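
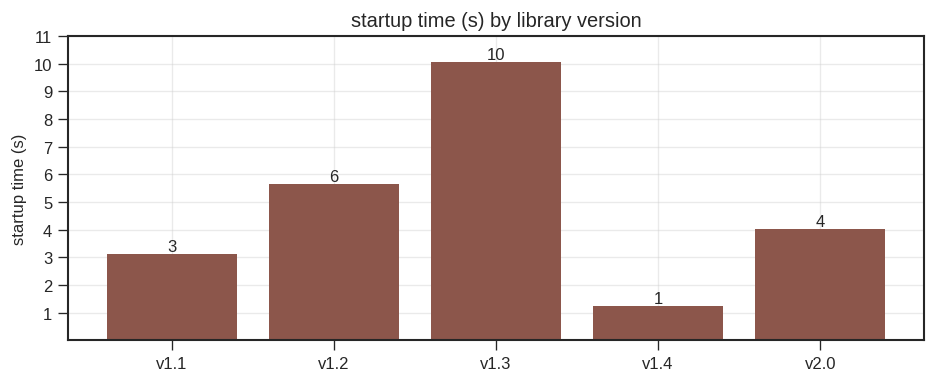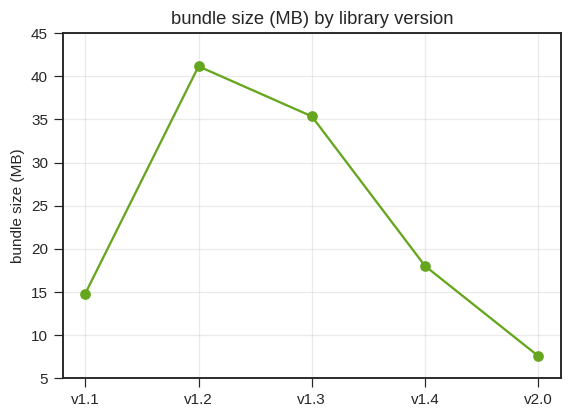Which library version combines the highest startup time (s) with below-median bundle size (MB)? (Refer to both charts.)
v2.0

Chart 2 median bundle size (MB) ≈ 20; below-median library versions: v1.1, v2.0. Among those, v2.0 has the highest startup time (s) (≈ 4).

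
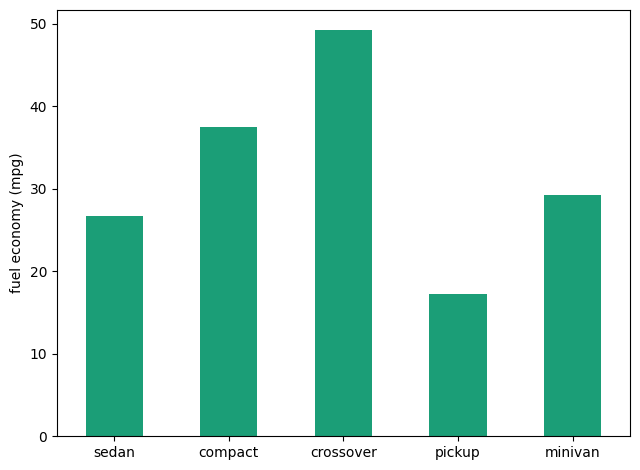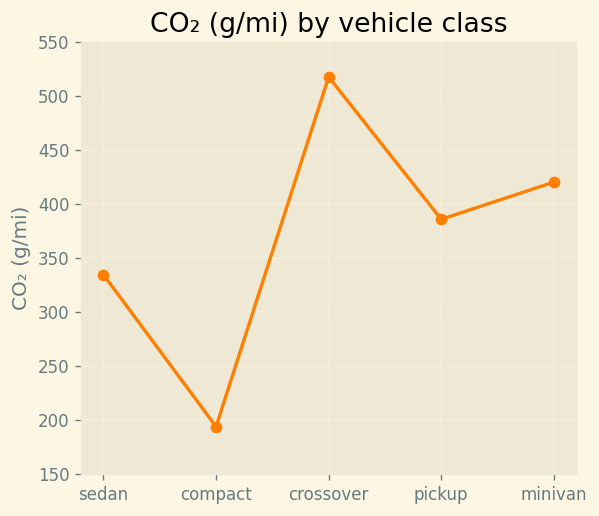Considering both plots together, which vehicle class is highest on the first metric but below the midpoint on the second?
compact

Chart 2 median CO₂ (g/mi) ≈ 400; below-median vehicle classes: sedan, compact. Among those, compact has the highest fuel economy (mpg) (≈ 35).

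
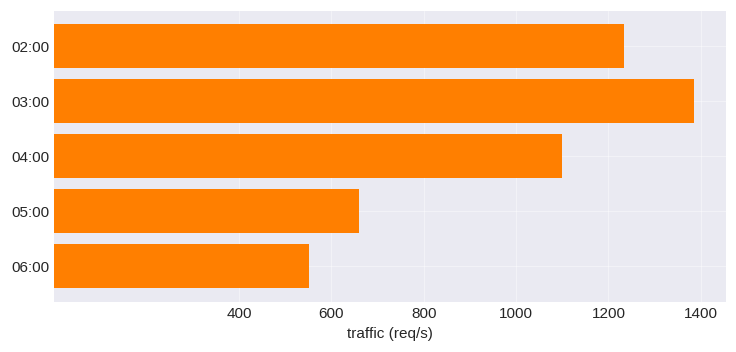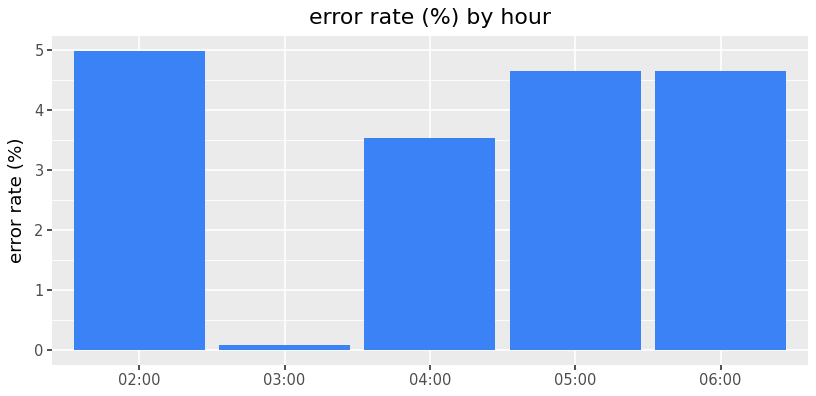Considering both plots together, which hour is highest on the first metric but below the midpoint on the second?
Chart 2 median error rate (%) ≈ 4.5; below-median hours: 03:00, 04:00. Among those, 03:00 has the highest traffic (req/s) (≈ 1400).

03:00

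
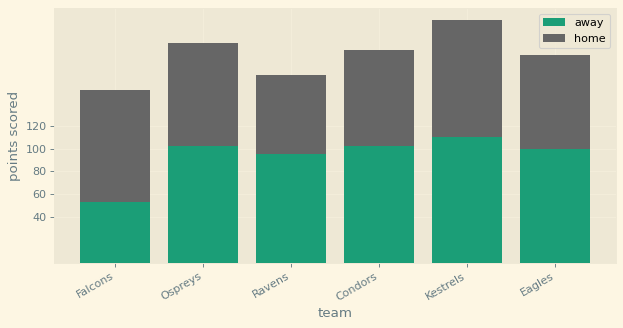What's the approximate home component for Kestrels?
home top ≈ 220, bottom ≈ 120; segment ≈ 100.

≈ 100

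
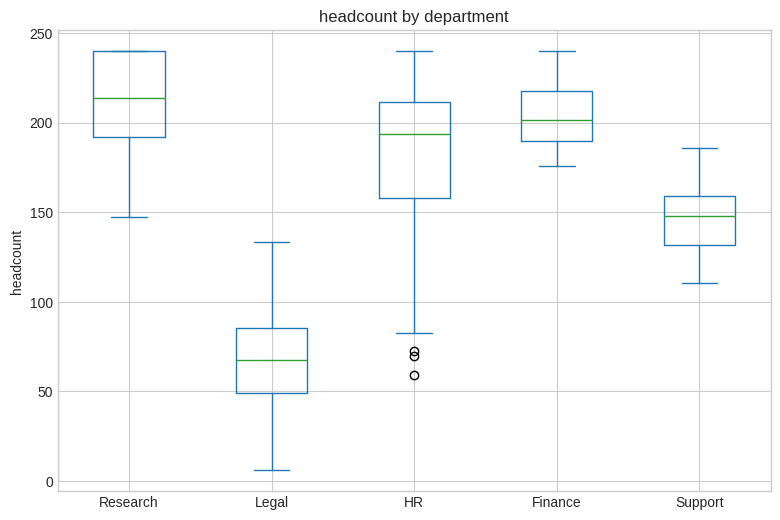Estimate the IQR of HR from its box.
≈ 60

Q3 ≈ 220, Q1 ≈ 160; IQR ≈ 60.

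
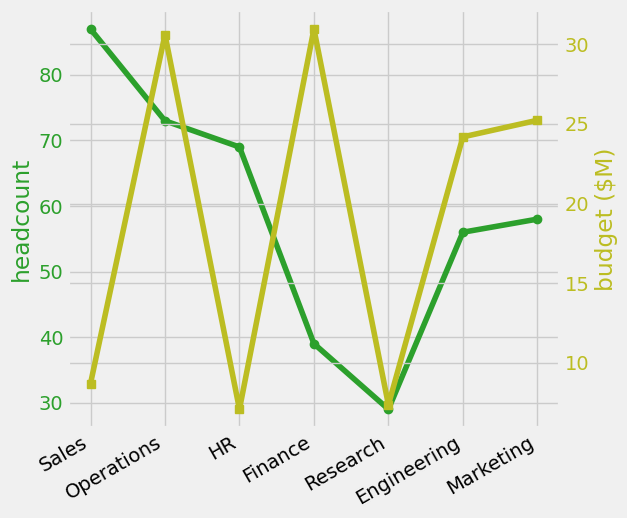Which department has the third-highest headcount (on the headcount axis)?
Top 4 (on the headcount axis): Sales ≈ 85, Operations ≈ 75, HR ≈ 70, Marketing ≈ 60.

HR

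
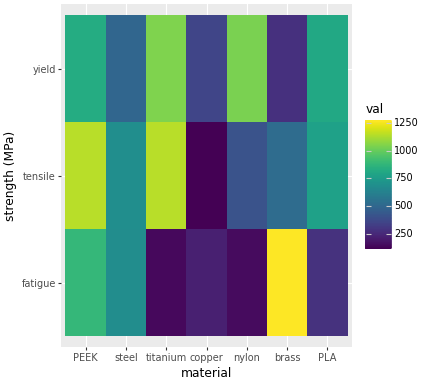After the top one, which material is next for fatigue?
Top 3 for fatigue: brass ≈ 1300, PEEK ≈ 900, steel ≈ 700.

PEEK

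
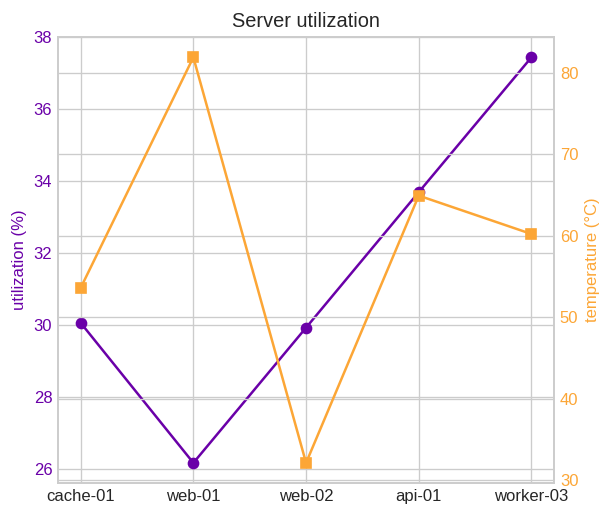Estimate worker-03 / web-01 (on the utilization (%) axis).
worker-03 ≈ 37, web-01 ≈ 26; 37/26 ≈ 1.42.

≈ 1.42×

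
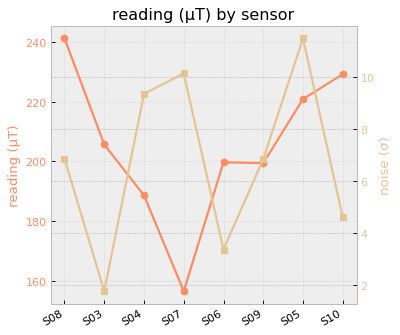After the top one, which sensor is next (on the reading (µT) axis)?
Top 3 (on the reading (µT) axis): S08 ≈ 240, S10 ≈ 230, S05 ≈ 220.

S10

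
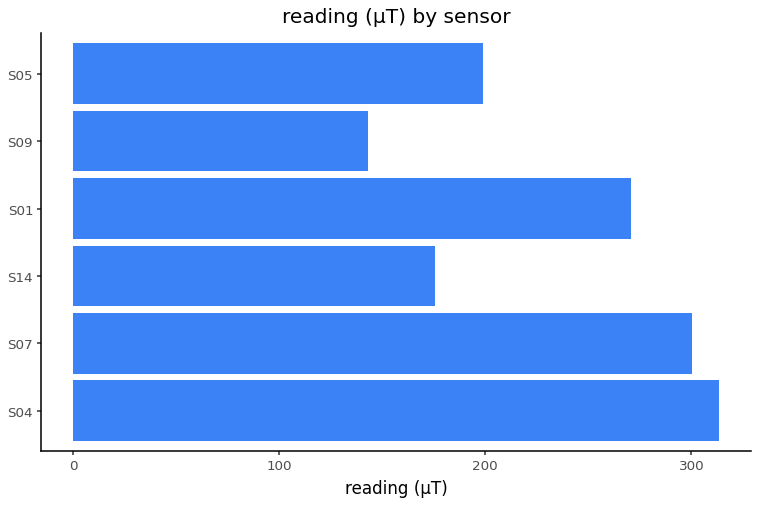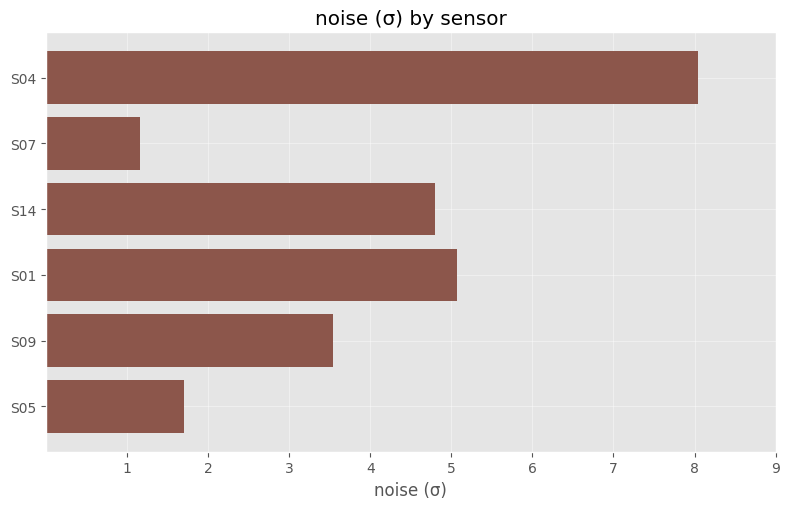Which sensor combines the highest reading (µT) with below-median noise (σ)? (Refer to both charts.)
Chart 2 median noise (σ) ≈ 4; below-median sensors: S07, S09, S05. Among those, S07 has the highest reading (µT) (≈ 300).

S07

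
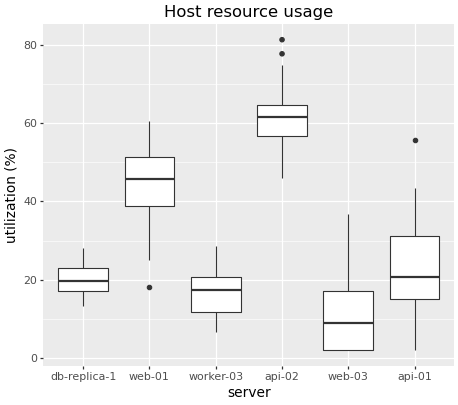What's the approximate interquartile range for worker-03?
≈ 10

Q3 ≈ 20, Q1 ≈ 10; IQR ≈ 10.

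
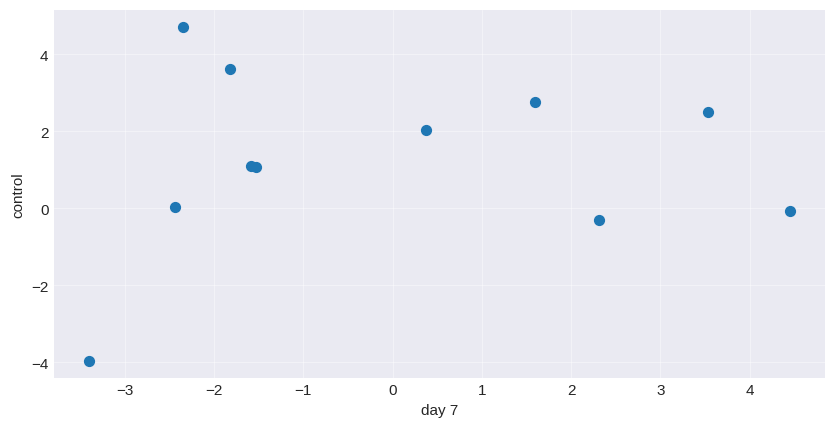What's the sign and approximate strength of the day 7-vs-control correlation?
Points are roughly uncorrelated; weak (|r| ≈ 0.1).

no clear correlation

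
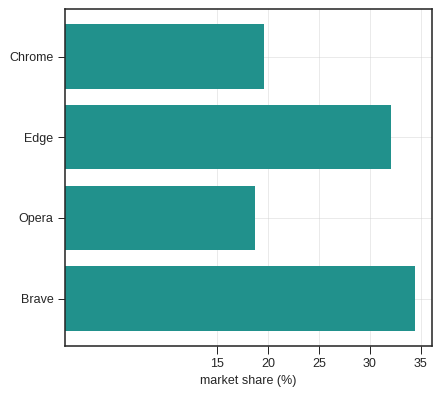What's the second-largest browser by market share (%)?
Edge

Top 3: Brave ≈ 35, Edge ≈ 30, Chrome ≈ 20.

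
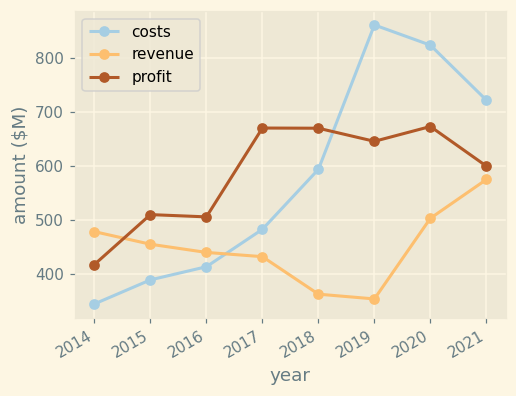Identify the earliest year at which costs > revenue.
2017

2016: costs ≈ 400 vs revenue ≈ 450 (not yet); 2017: costs ≈ 500 vs revenue ≈ 450 (first crossover).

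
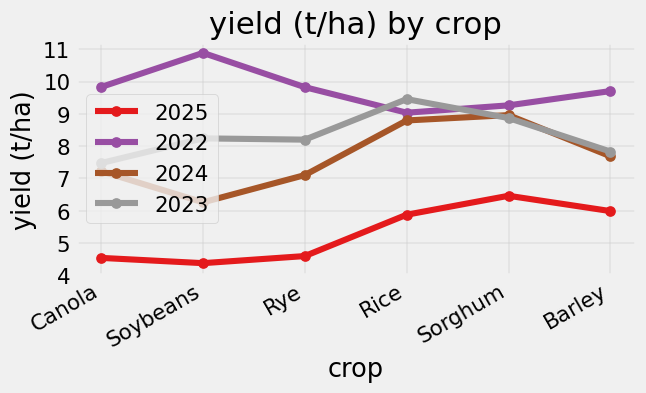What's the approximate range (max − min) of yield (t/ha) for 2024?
≈ 3

Max Sorghum ≈ 9, min Soybeans ≈ 6; range ≈ 3.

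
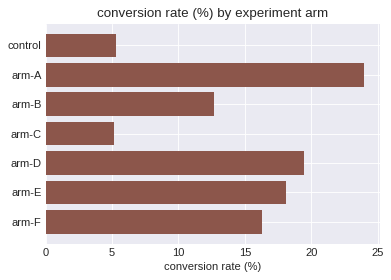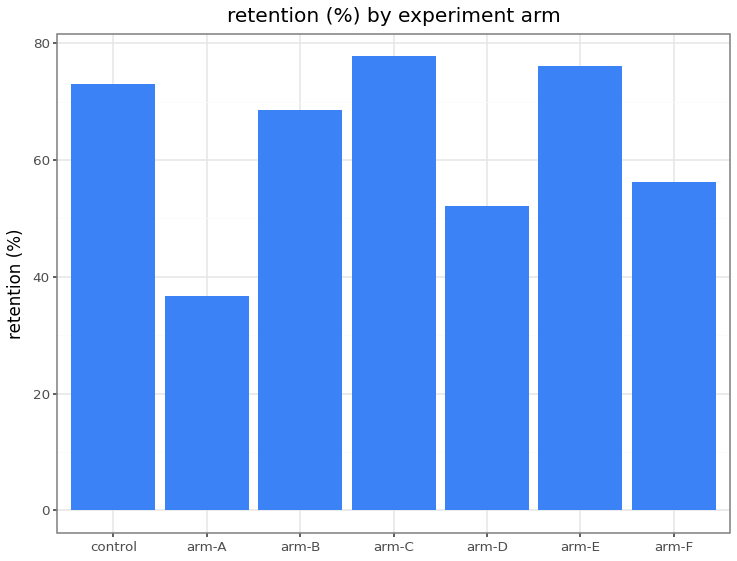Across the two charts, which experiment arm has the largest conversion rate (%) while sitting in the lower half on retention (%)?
arm-A

Chart 2 median retention (%) ≈ 70; below-median experiment arms: arm-A, arm-D, arm-F. Among those, arm-A has the highest conversion rate (%) (≈ 25).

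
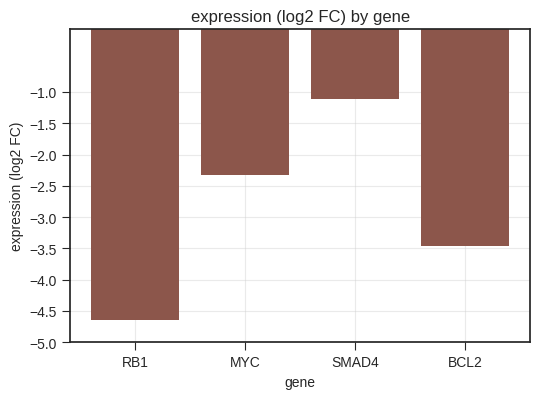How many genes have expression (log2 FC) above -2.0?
Above -2.0: SMAD4.

1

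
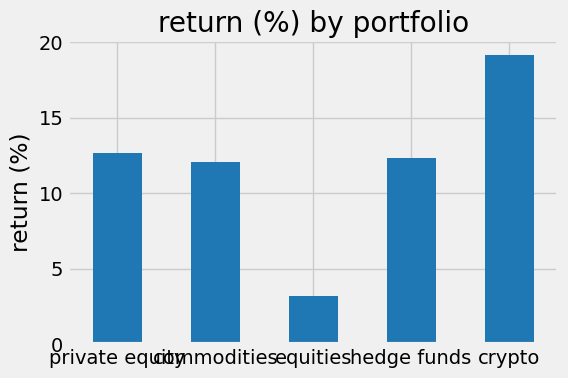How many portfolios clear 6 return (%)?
Above 6: private equity, commodities, hedge funds, crypto.

4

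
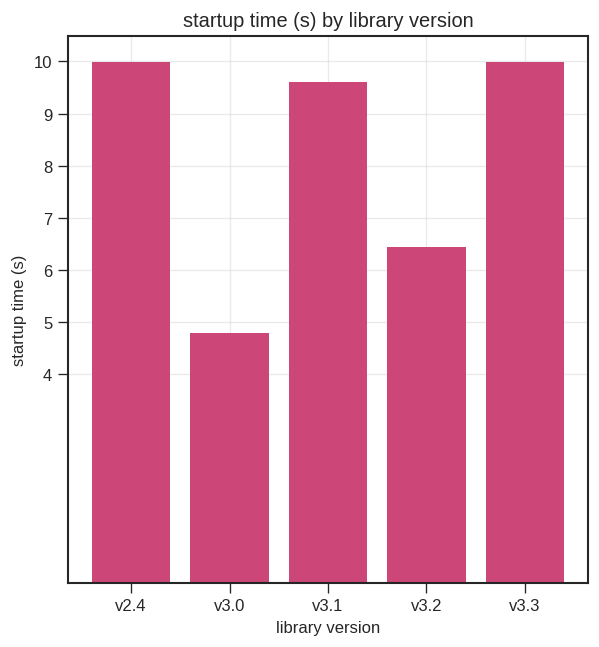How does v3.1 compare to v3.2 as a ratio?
≈ 1.67×

v3.1 ≈ 10, v3.2 ≈ 6; 10/6 ≈ 1.67.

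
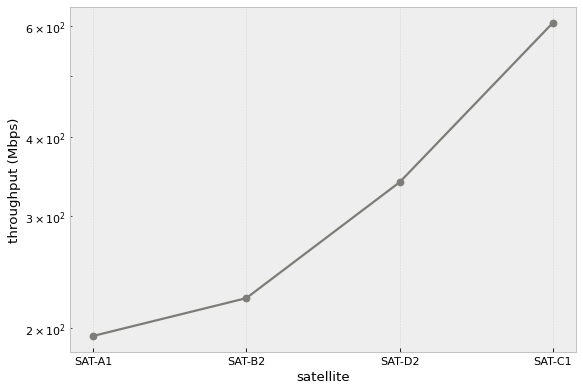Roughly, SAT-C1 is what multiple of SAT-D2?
SAT-C1 ≈ 600, SAT-D2 ≈ 350; 600/350 ≈ 1.71.

≈ 1.71×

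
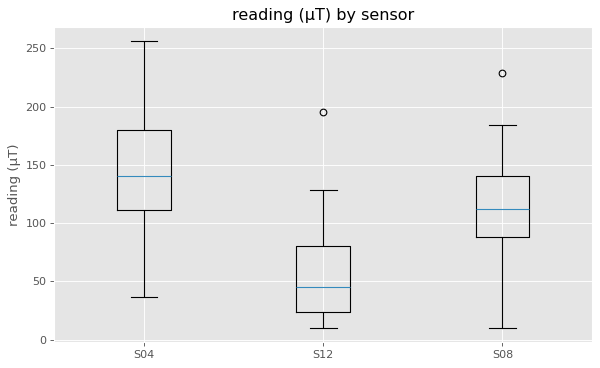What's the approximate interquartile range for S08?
≈ 50

Q3 ≈ 140, Q1 ≈ 90; IQR ≈ 50.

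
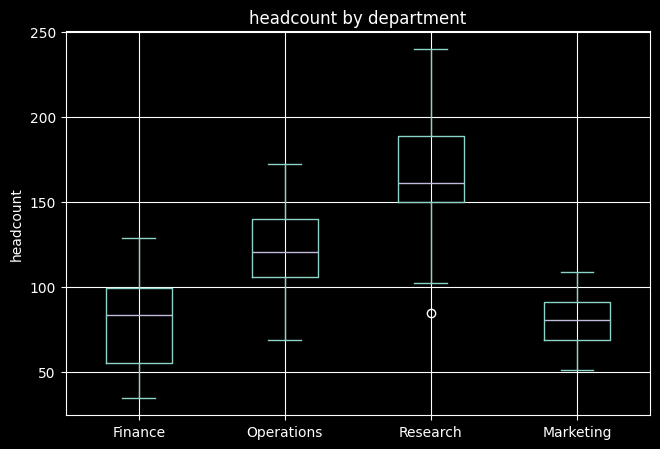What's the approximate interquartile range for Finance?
≈ 40

Q3 ≈ 100, Q1 ≈ 60; IQR ≈ 40.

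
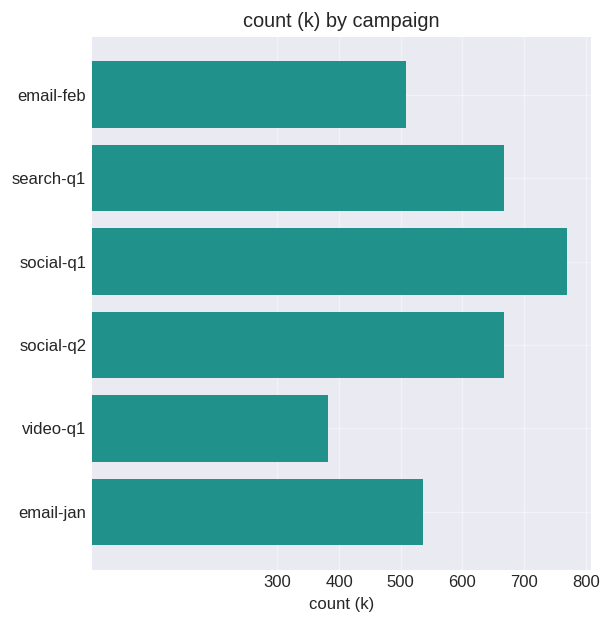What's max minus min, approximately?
Max social-q1 ≈ 800, min video-q1 ≈ 400; range ≈ 400.

≈ 400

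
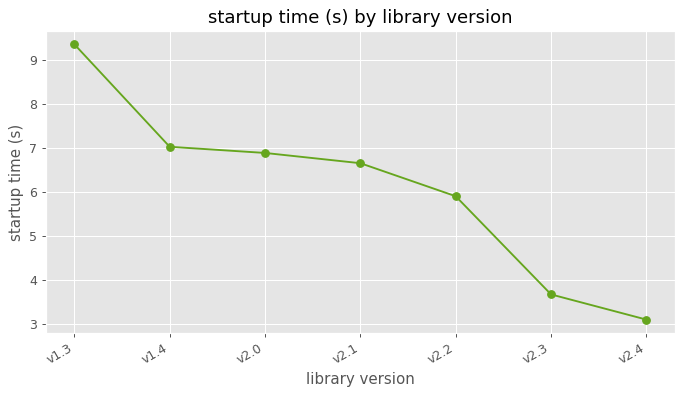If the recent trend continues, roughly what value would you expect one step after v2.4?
Last three: 6, 4, 3 → slope ≈ -1.5/step → next ≈ 1.5.

≈ 1.5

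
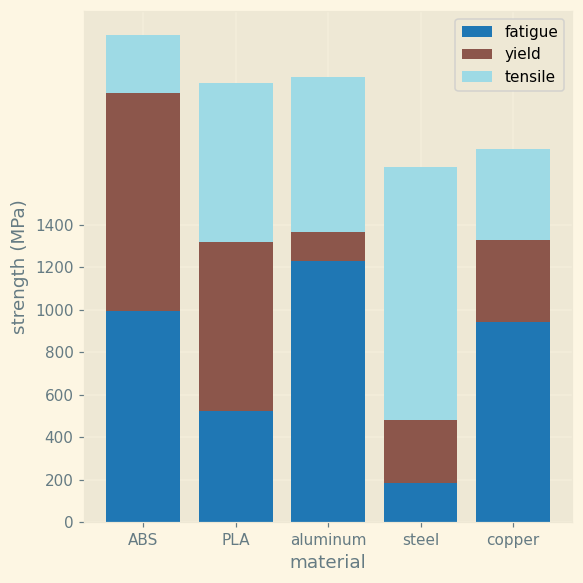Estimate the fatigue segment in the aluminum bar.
≈ 1200

fatigue top ≈ 1200, bottom ≈ 0; segment ≈ 1200.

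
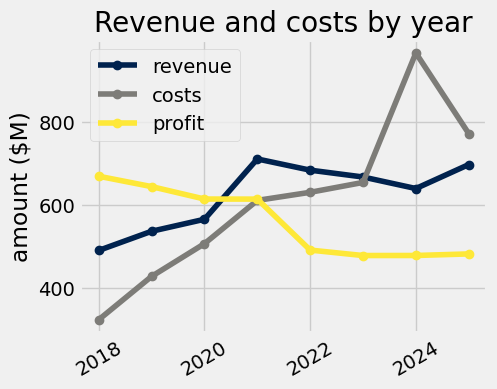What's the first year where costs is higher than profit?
2022

2021: costs ≈ 600 vs profit ≈ 600 (not yet); 2022: costs ≈ 600 vs profit ≈ 500 (first crossover).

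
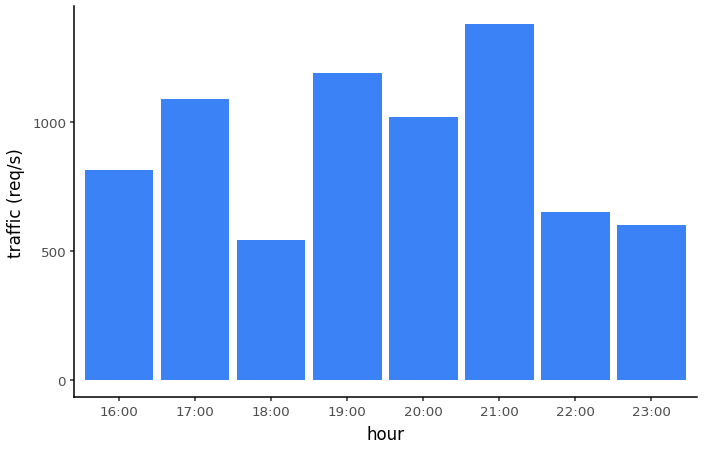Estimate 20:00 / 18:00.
20:00 ≈ 1000, 18:00 ≈ 600; 1000/600 ≈ 1.67.

≈ 1.67×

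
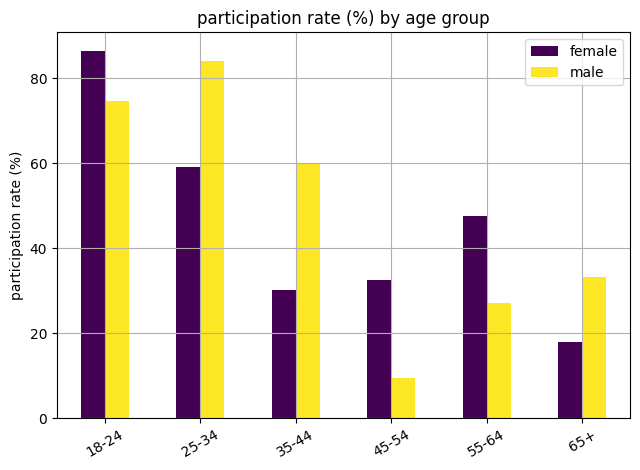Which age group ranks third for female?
55-64

Top 4 for female: 18-24 ≈ 90, 25-34 ≈ 60, 55-64 ≈ 50, 45-54 ≈ 30.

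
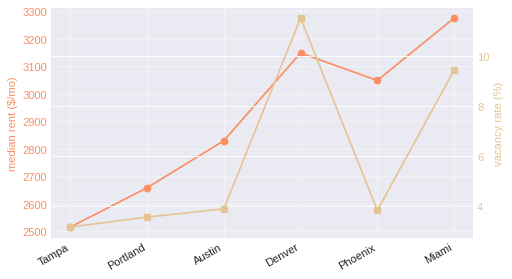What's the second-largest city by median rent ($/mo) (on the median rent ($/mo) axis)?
Denver

Top 3 (on the median rent ($/mo) axis): Miami ≈ 3300, Denver ≈ 3100, Phoenix ≈ 3000.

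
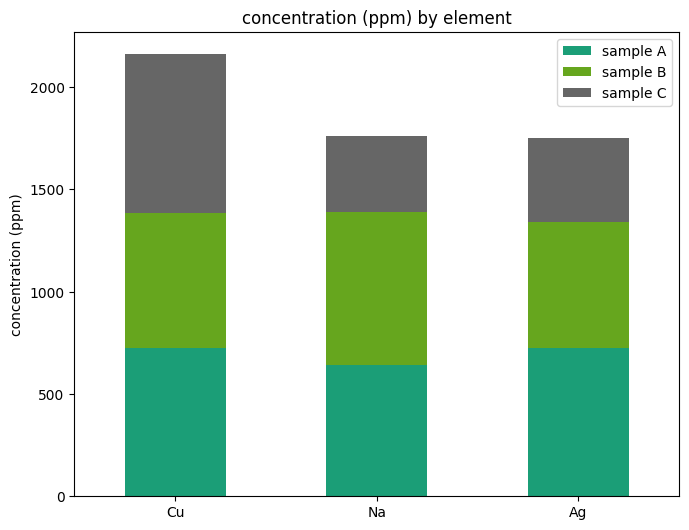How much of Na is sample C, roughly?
sample C top ≈ 1800, bottom ≈ 1400; segment ≈ 400.

≈ 400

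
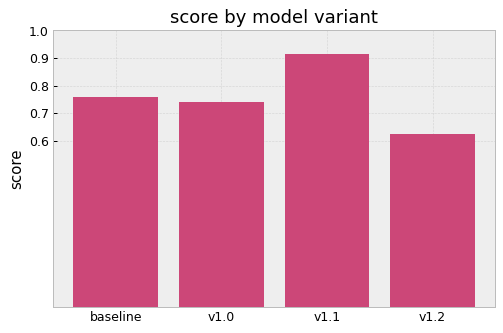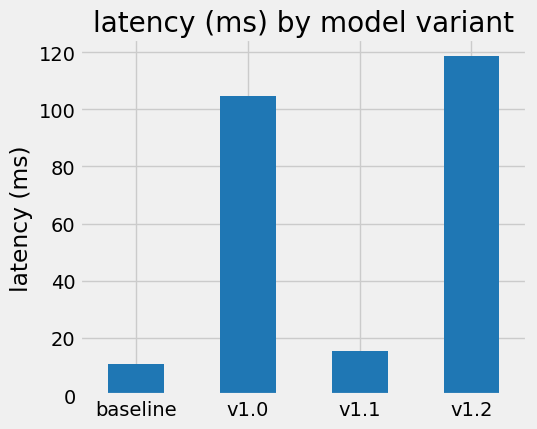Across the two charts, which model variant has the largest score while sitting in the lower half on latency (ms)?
v1.1

Chart 2 median latency (ms) ≈ 60; below-median model variants: baseline, v1.1. Among those, v1.1 has the highest score (≈ 0.9).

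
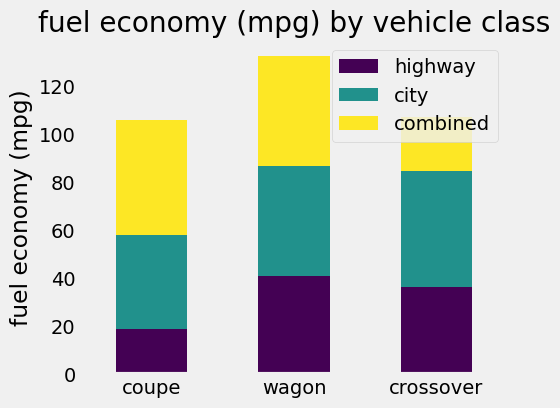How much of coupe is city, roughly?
≈ 40

city top ≈ 60, bottom ≈ 20; segment ≈ 40.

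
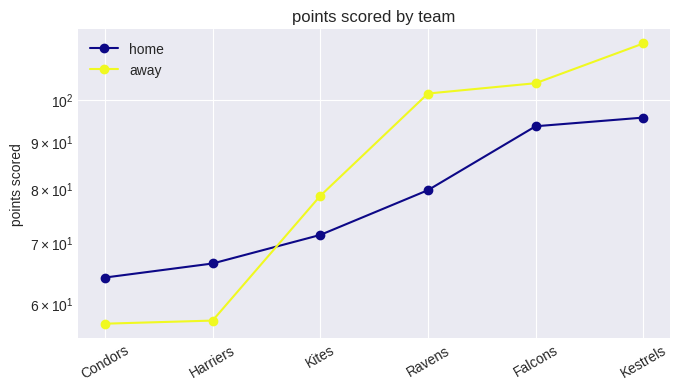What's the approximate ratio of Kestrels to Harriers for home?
Kestrels ≈ 95, Harriers ≈ 65; 95/65 ≈ 1.46.

≈ 1.46×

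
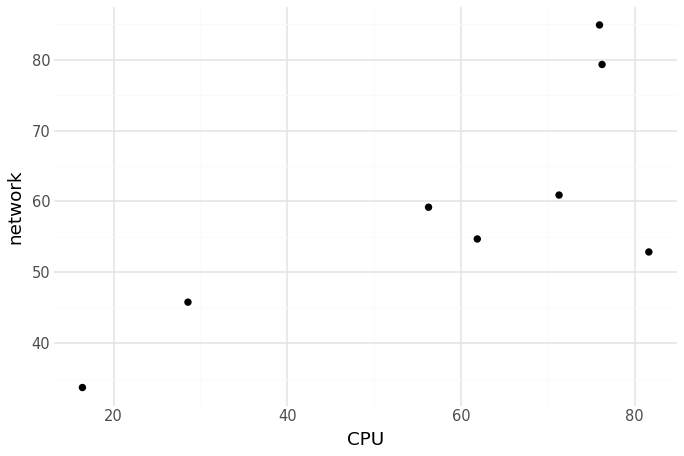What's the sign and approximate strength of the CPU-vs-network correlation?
positive, strong

Points are positively correlated; strong (|r| ≈ 0.8).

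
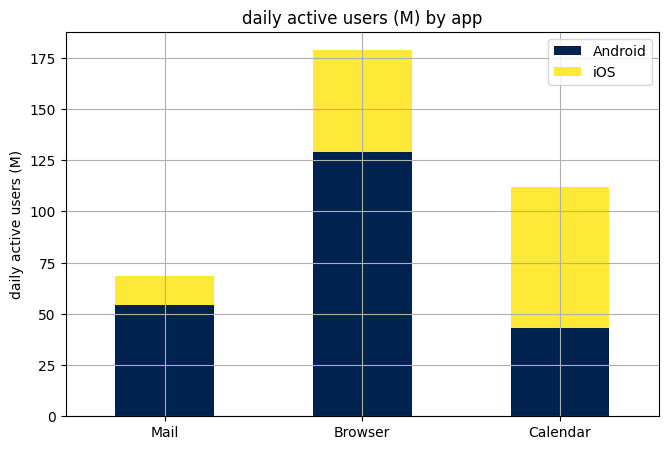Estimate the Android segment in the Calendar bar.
Android top ≈ 40, bottom ≈ 0; segment ≈ 40.

≈ 40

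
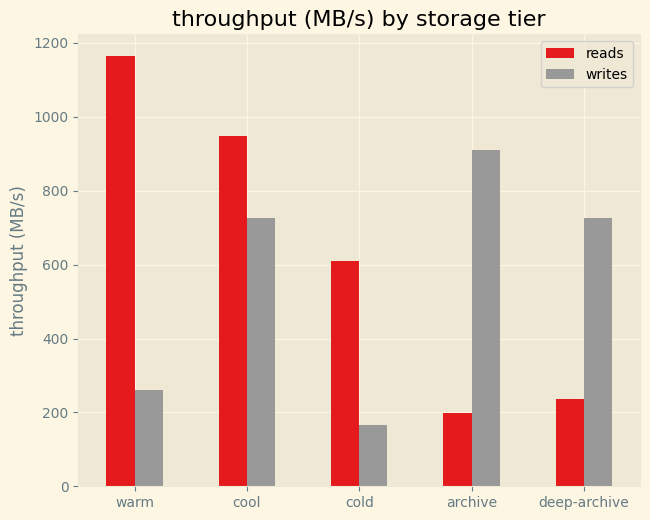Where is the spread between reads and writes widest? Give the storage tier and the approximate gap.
warm, ≈ 900 MB/s

warm: reads ≈ 1200, writes ≈ 300 → gap ≈ 900. Next-largest (archive) is only ≈ 700.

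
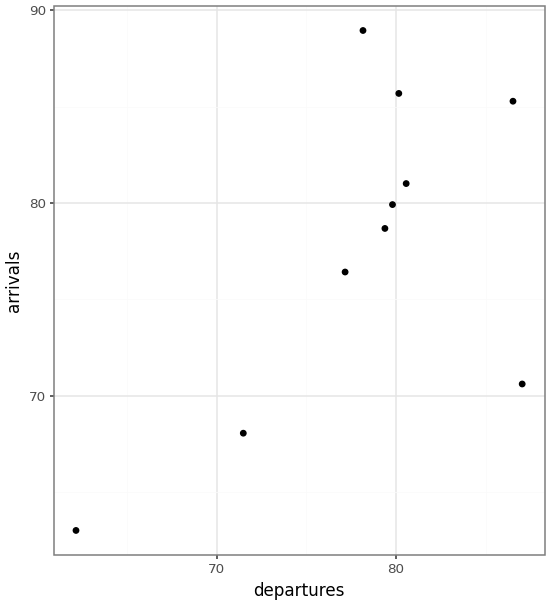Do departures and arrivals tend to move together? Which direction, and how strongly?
positive, moderate

Points are positively correlated; moderate (|r| ≈ 0.6).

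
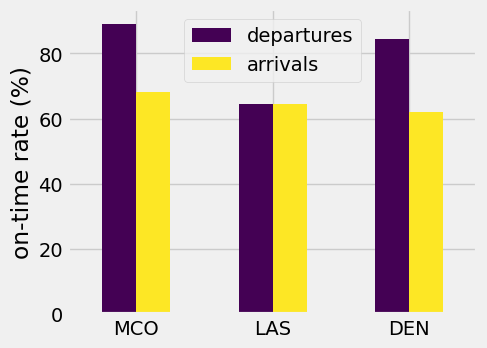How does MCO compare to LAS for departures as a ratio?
≈ 1.5×

MCO ≈ 90, LAS ≈ 60; 90/60 ≈ 1.5.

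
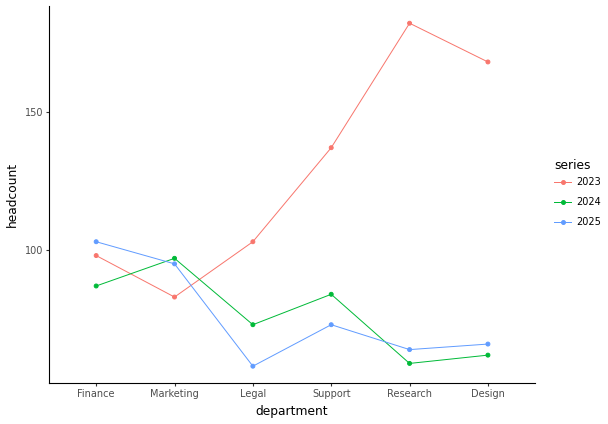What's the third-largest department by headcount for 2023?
Top 4 for 2023: Research ≈ 180, Design ≈ 160, Support ≈ 140, Legal ≈ 100.

Support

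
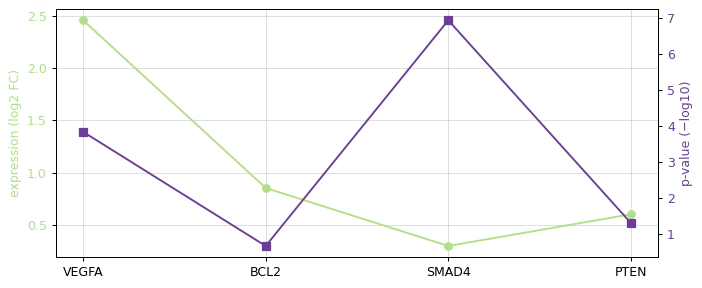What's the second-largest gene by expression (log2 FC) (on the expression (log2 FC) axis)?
BCL2

Top 3 (on the expression (log2 FC) axis): VEGFA ≈ 2.4, BCL2 ≈ 0.8, PTEN ≈ 0.6.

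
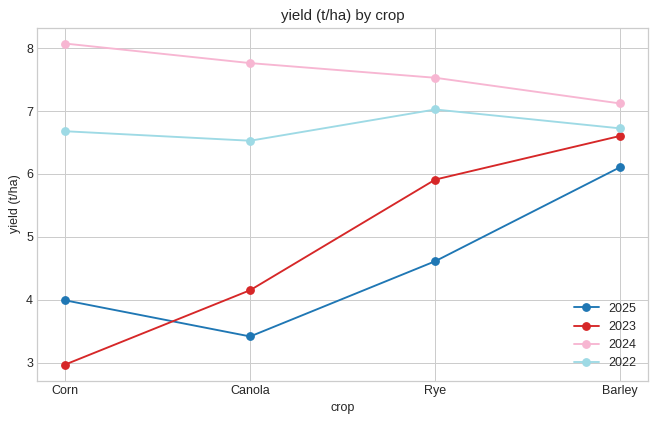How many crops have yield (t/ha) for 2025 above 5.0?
1

Above 5.0: Barley.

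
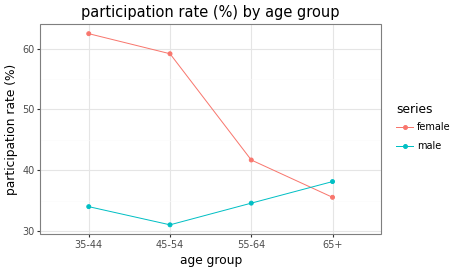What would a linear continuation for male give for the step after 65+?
≈ 45

Last three: 30, 35, 40 → slope ≈ 5/step → next ≈ 45.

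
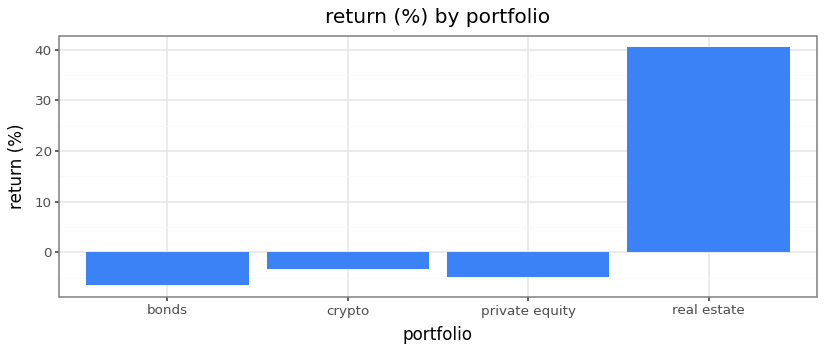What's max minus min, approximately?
≈ 45

Max real estate ≈ 40, min bonds ≈ -5; range ≈ 45.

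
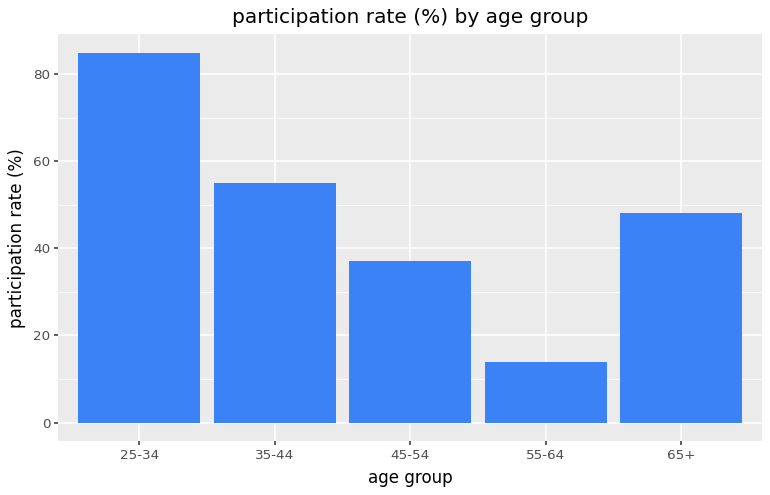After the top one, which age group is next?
35-44

Top 3: 25-34 ≈ 80, 35-44 ≈ 60, 65+ ≈ 50.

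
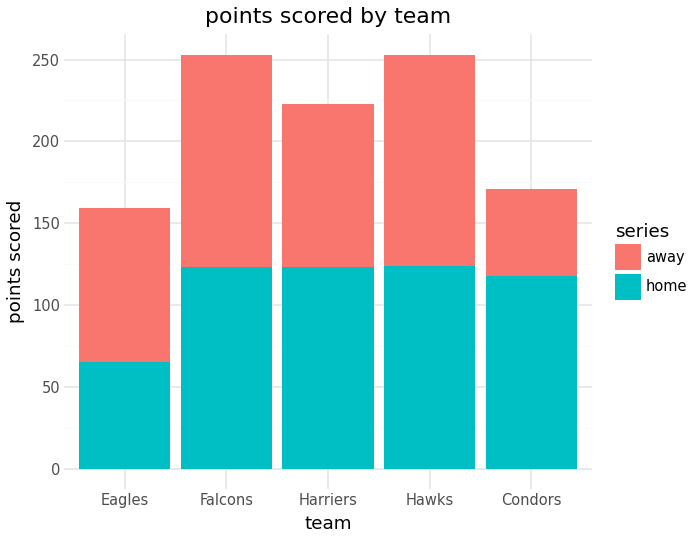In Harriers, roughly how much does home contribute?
≈ 125

home top ≈ 125, bottom ≈ 0; segment ≈ 125.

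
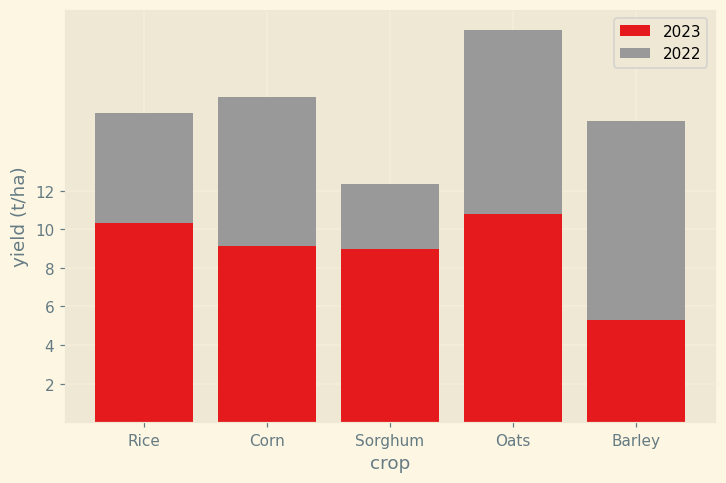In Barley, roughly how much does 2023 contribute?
≈ 6

2023 top ≈ 6, bottom ≈ 0; segment ≈ 6.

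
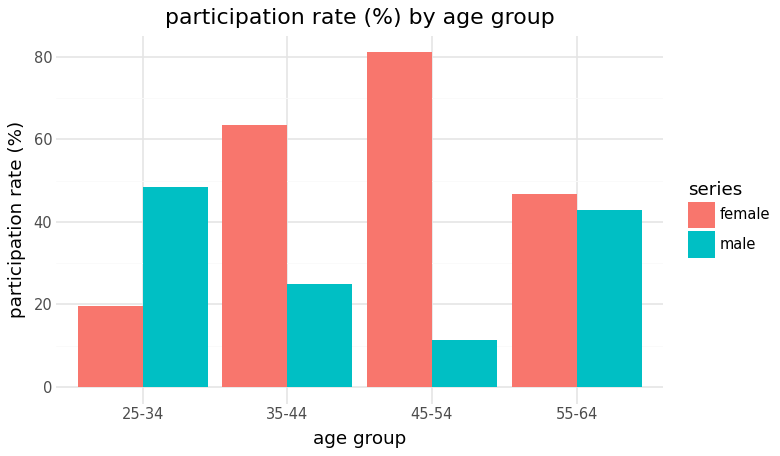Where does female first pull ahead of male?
35-44

25-34: female ≈ 20 vs male ≈ 50 (not yet); 35-44: female ≈ 60 vs male ≈ 30 (first crossover).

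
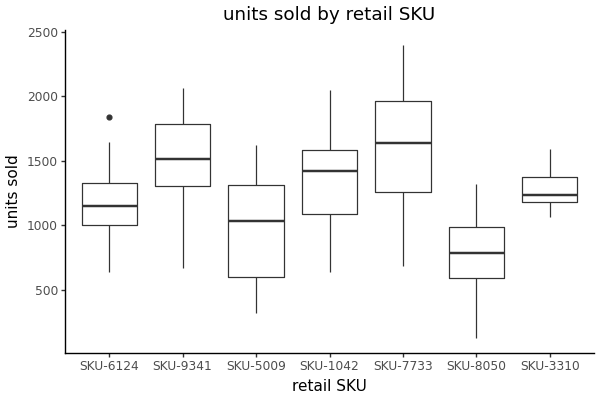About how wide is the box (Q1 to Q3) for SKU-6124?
≈ 300

Q3 ≈ 1300, Q1 ≈ 1000; IQR ≈ 300.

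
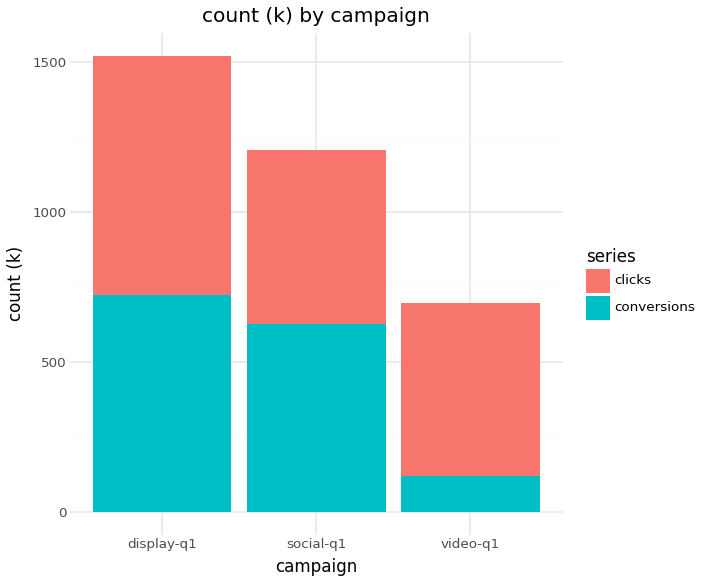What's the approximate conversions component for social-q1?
conversions top ≈ 600, bottom ≈ 0; segment ≈ 600.

≈ 600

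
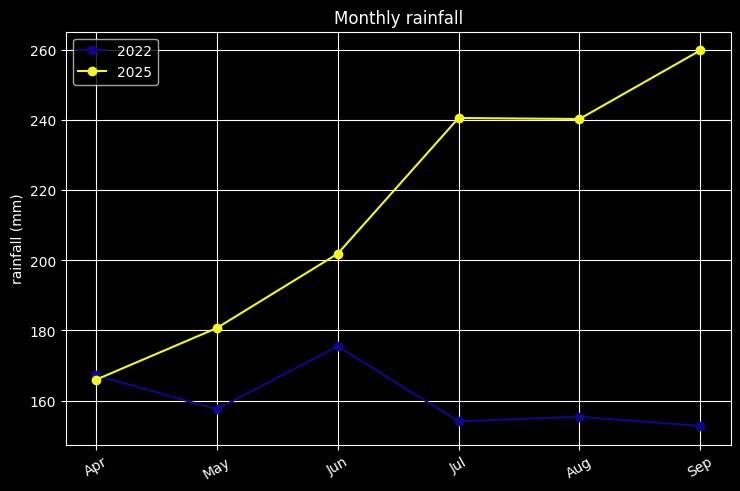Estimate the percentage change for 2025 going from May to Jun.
≈ +11.1%

May ≈ 180, Jun ≈ 200; (200 − 180) / 180 ≈ +11.1%.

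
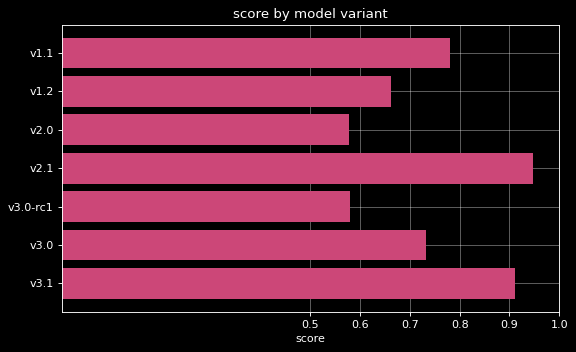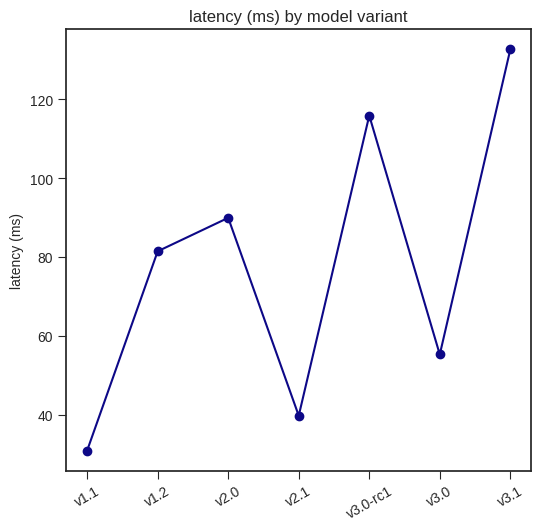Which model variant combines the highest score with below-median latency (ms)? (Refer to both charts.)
Chart 2 median latency (ms) ≈ 80; below-median model variants: v1.1, v2.1, v3.0. Among those, v2.1 has the highest score (≈ 0.9).

v2.1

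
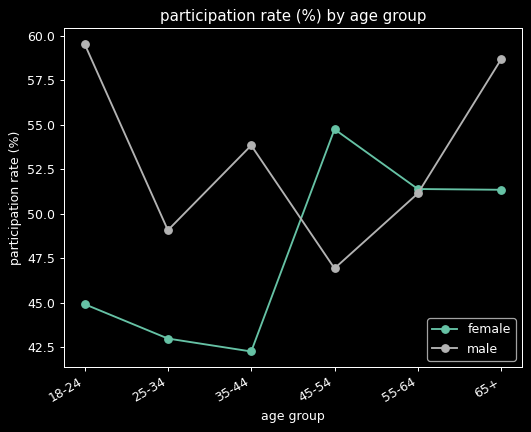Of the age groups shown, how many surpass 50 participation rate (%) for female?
3

Above 50: 45-54, 55-64, 65+.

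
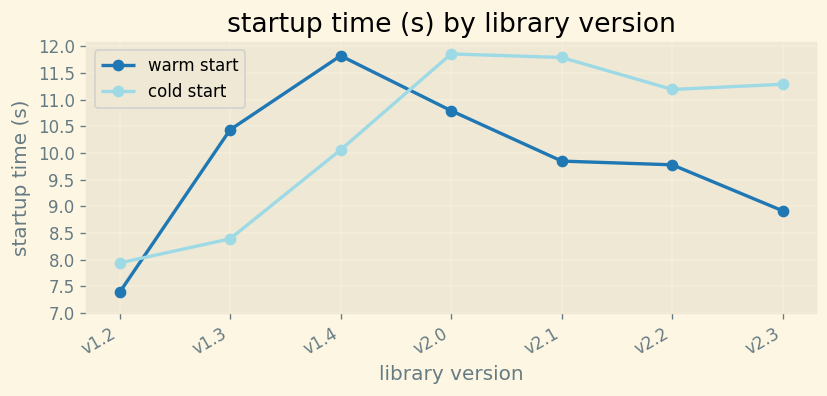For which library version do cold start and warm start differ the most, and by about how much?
v2.3, ≈ 2.5 s

v2.3: cold start ≈ 11.5, warm start ≈ 9.0 → gap ≈ 2.5. Next-largest (v1.3) is only ≈ 2.0.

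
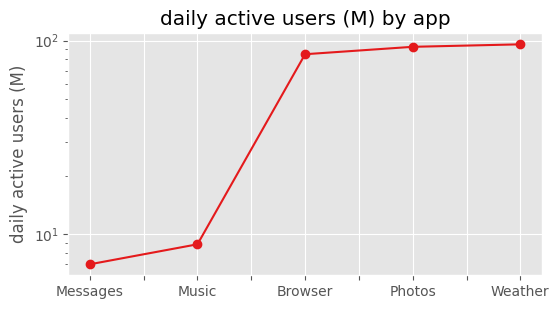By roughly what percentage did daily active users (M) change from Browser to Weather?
Browser ≈ 90, Weather ≈ 100; (100 − 90) / 90 ≈ +11.1%.

≈ +11.1%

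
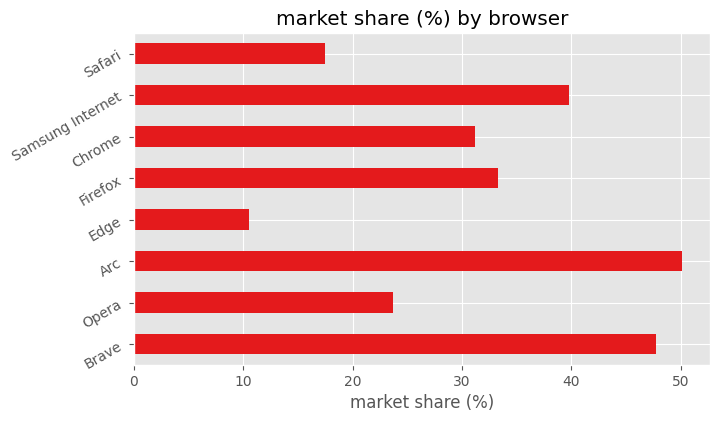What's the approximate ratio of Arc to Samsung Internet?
≈ 1.25×

Arc ≈ 50, Samsung Internet ≈ 40; 50/40 ≈ 1.25.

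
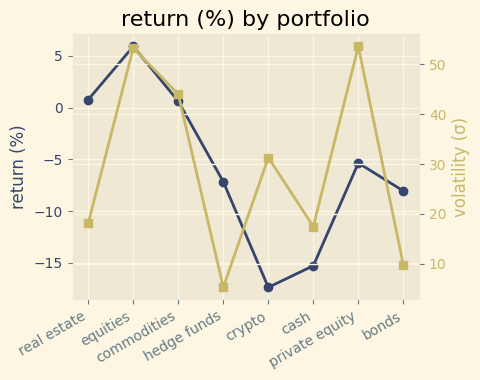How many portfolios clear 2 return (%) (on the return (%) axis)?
Above 2: equities.

1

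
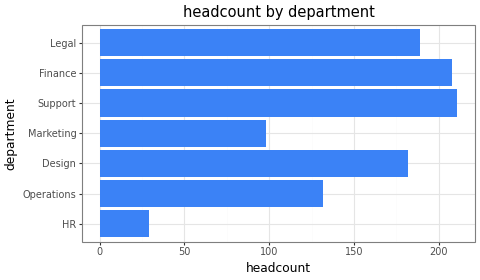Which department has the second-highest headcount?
Finance

Top 3: Support ≈ 220, Finance ≈ 200, Legal ≈ 180.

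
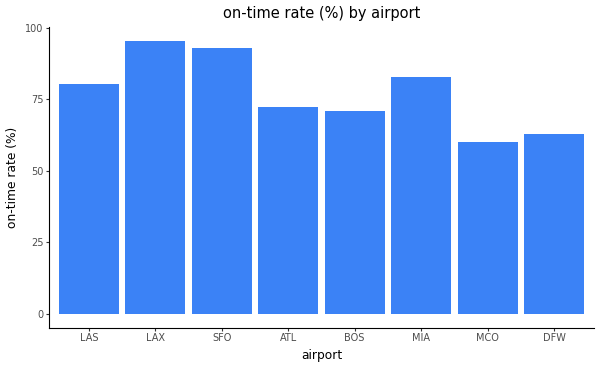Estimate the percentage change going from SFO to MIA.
SFO ≈ 90, MIA ≈ 80; (80 − 90) / 90 ≈ -11.1%.

≈ -11.1%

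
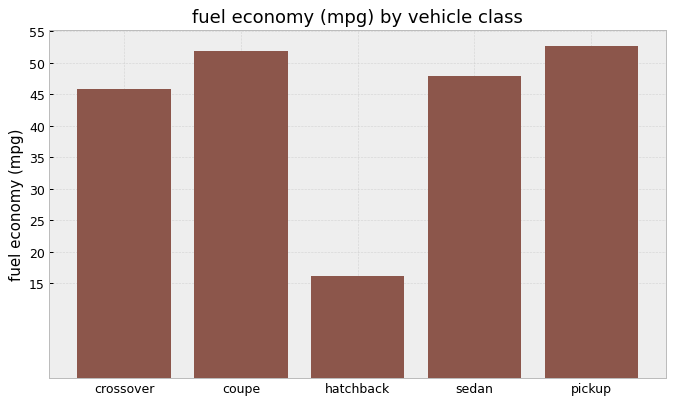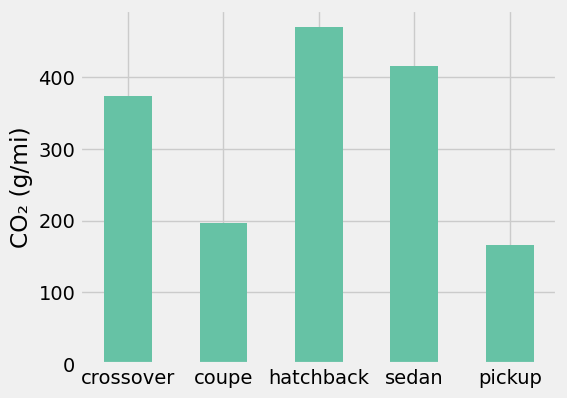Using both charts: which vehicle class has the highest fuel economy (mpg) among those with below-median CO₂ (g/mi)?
Chart 2 median CO₂ (g/mi) ≈ 350; below-median vehicle classes: coupe, pickup. Among those, pickup has the highest fuel economy (mpg) (≈ 55).

pickup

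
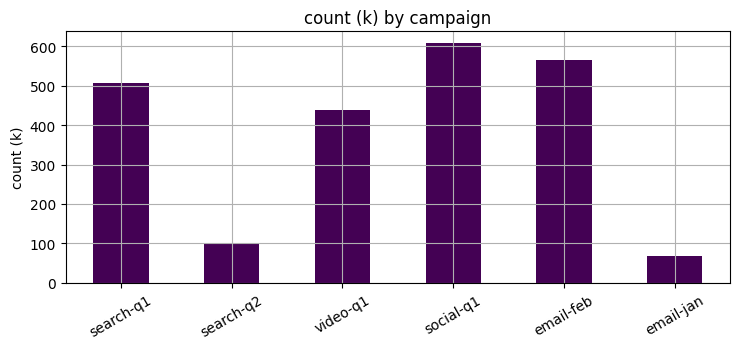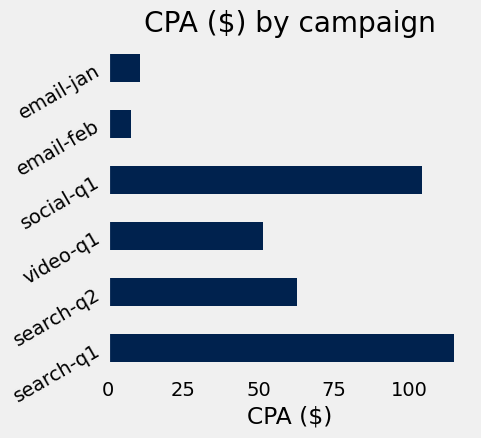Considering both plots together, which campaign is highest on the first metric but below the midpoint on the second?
email-feb

Chart 2 median CPA ($) ≈ 60; below-median campaigns: video-q1, email-feb, email-jan. Among those, email-feb has the highest count (k) (≈ 600).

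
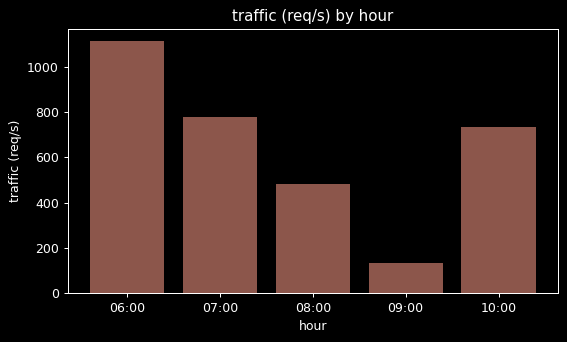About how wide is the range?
Max 06:00 ≈ 1100, min 09:00 ≈ 100; range ≈ 1000.

≈ 1000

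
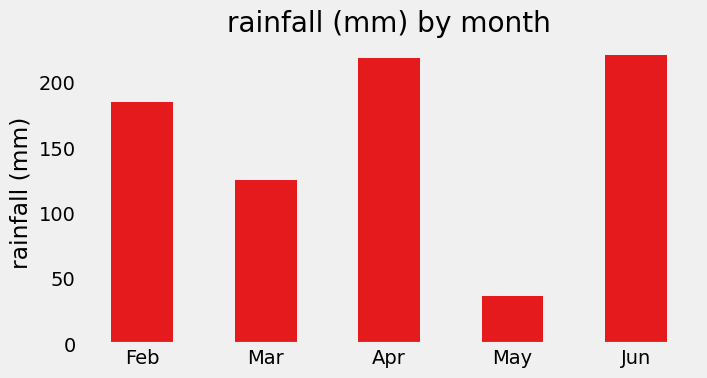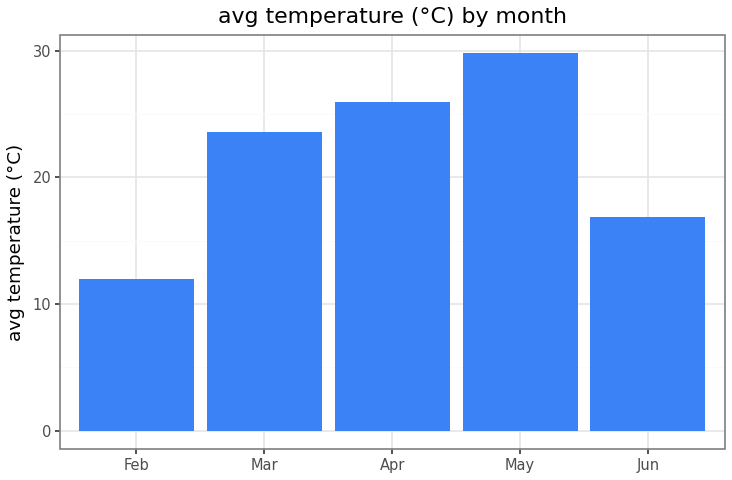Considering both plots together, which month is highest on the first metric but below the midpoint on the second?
Jun

Chart 2 median avg temperature (°C) ≈ 25; below-median months: Feb, Jun. Among those, Jun has the highest rainfall (mm) (≈ 225).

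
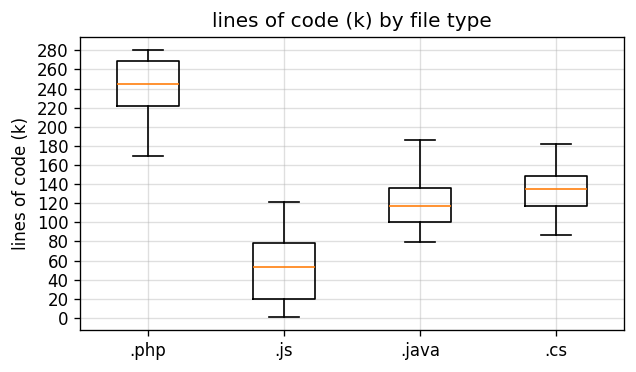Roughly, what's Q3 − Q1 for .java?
≈ 40

Q3 ≈ 140, Q1 ≈ 100; IQR ≈ 40.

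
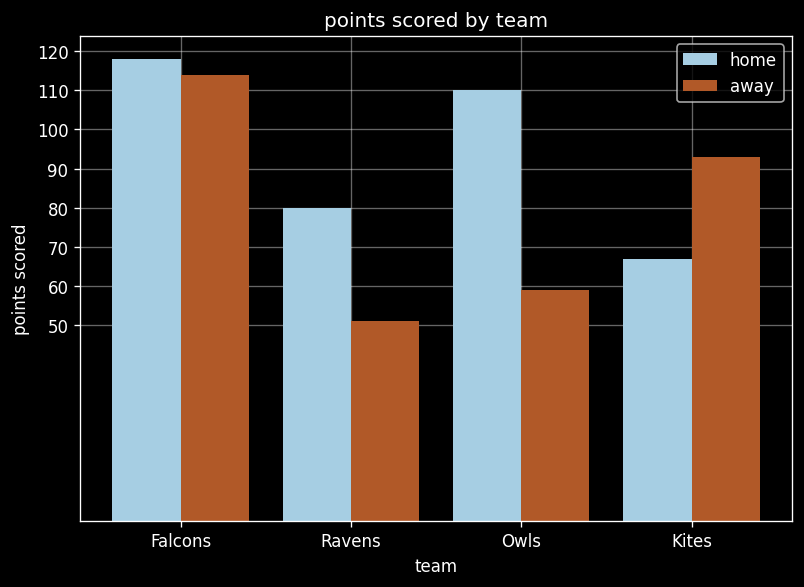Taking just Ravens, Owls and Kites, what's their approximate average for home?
≈ 87

(80 + 110 + 70) / 3 ≈ 87.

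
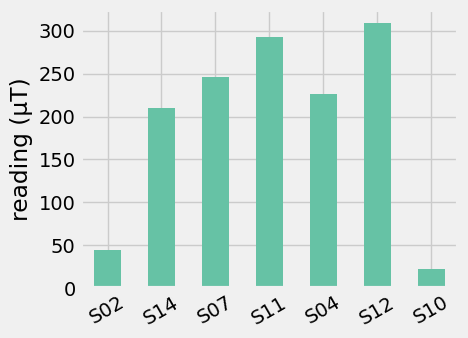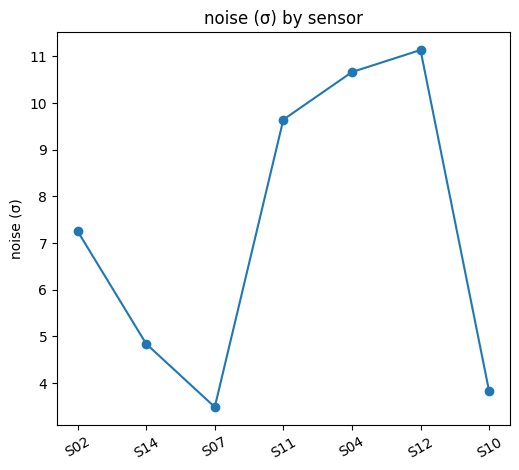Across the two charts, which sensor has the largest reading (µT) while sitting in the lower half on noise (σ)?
Chart 2 median noise (σ) ≈ 8; below-median sensors: S14, S07, S10. Among those, S07 has the highest reading (µT) (≈ 250).

S07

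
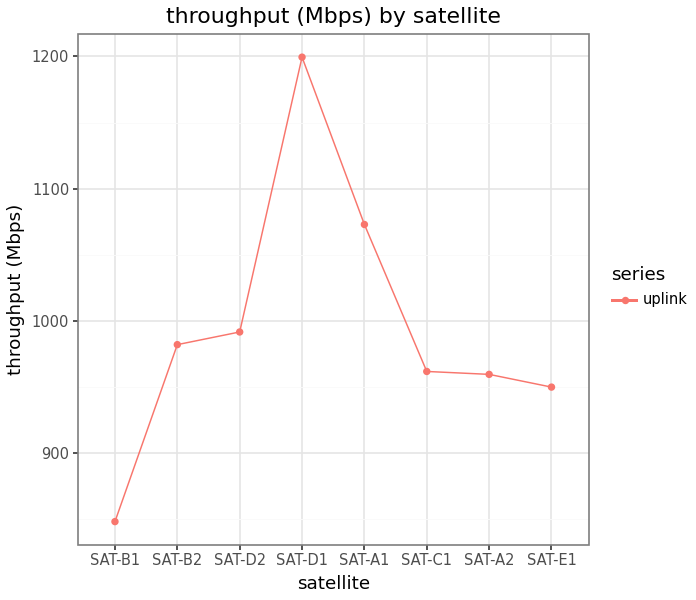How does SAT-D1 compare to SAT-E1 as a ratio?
≈ 1.26×

SAT-D1 ≈ 1200, SAT-E1 ≈ 950; 1200/950 ≈ 1.26.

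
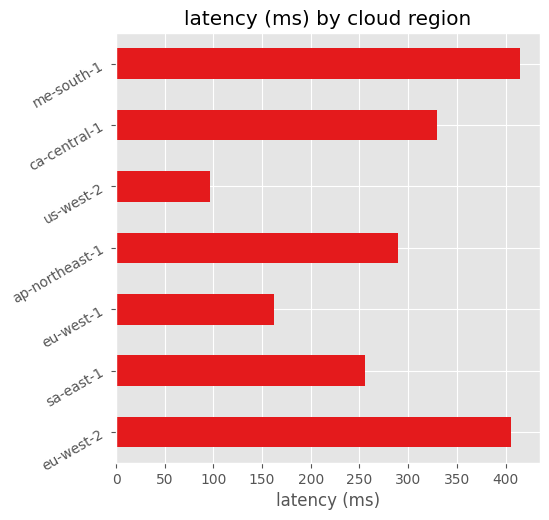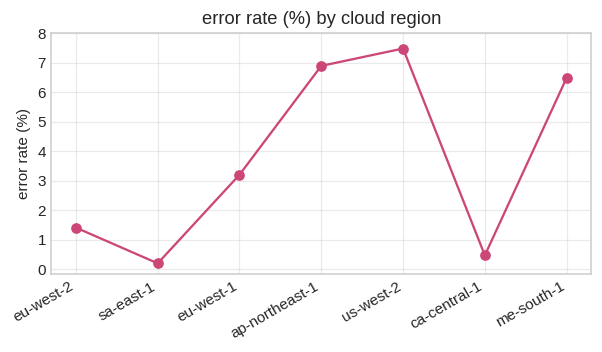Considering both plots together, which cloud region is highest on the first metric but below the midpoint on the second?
Chart 2 median error rate (%) ≈ 3; below-median cloud regions: eu-west-2, sa-east-1, ca-central-1. Among those, eu-west-2 has the highest latency (ms) (≈ 400).

eu-west-2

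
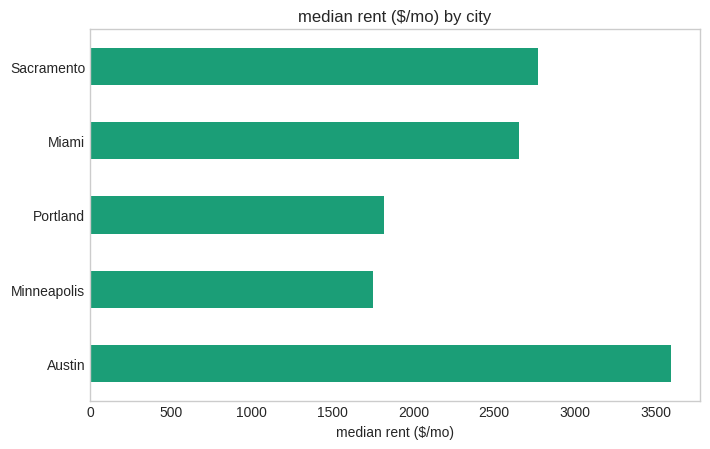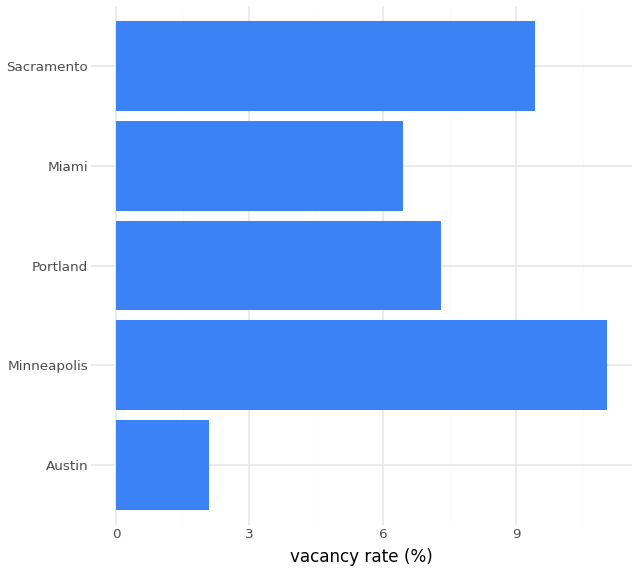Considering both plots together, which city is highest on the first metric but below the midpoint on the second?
Austin

Chart 2 median vacancy rate (%) ≈ 8; below-median cities: Austin, Miami. Among those, Austin has the highest median rent ($/mo) (≈ 3500).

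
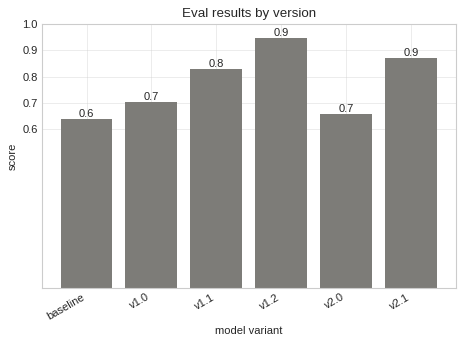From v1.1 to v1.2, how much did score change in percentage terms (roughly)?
≈ +12.5%

v1.1 ≈ 0.8, v1.2 ≈ 0.9; (0.9 − 0.8) / 0.8 ≈ +12.5%.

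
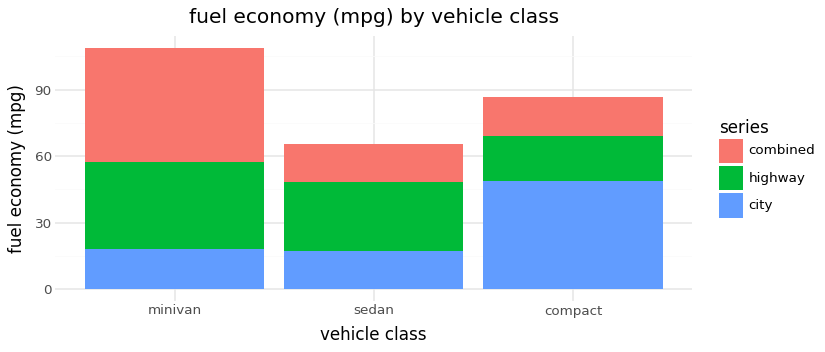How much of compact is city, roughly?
city top ≈ 50, bottom ≈ 0; segment ≈ 50.

≈ 50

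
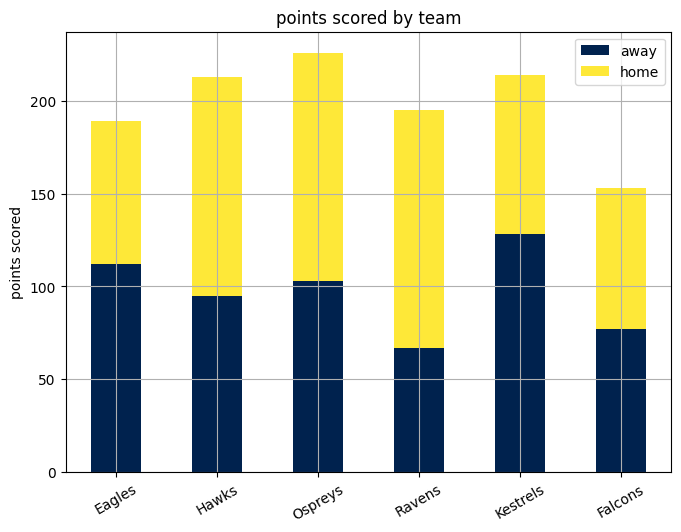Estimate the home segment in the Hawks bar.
home top ≈ 220, bottom ≈ 100; segment ≈ 120.

≈ 120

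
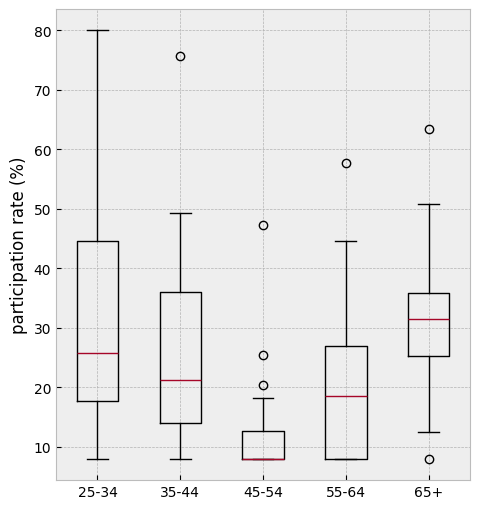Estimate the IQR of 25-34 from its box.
Q3 ≈ 45, Q1 ≈ 20; IQR ≈ 25.

≈ 25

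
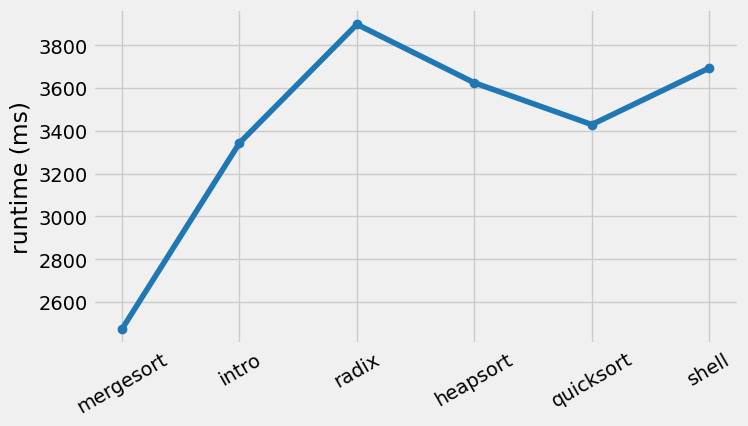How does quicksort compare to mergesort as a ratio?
≈ 1.42×

quicksort ≈ 3400, mergesort ≈ 2400; 3400/2400 ≈ 1.42.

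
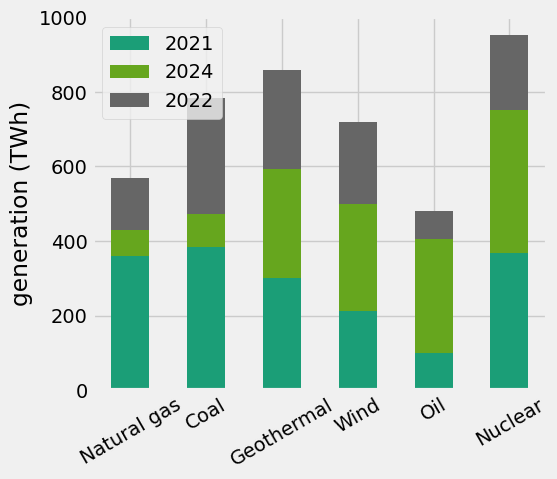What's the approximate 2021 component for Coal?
2021 top ≈ 400, bottom ≈ 0; segment ≈ 400.

≈ 400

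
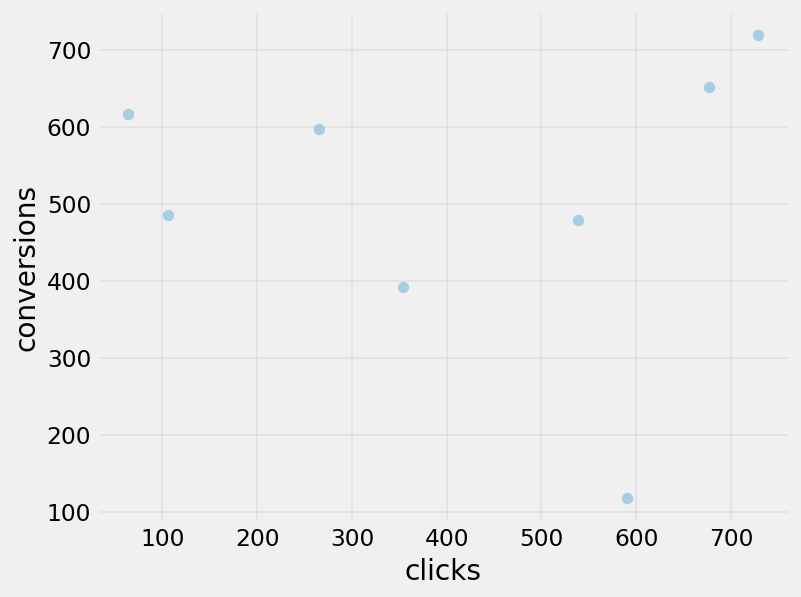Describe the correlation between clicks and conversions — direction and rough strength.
Points are roughly uncorrelated; weak (|r| ≈ 0.0).

no clear correlation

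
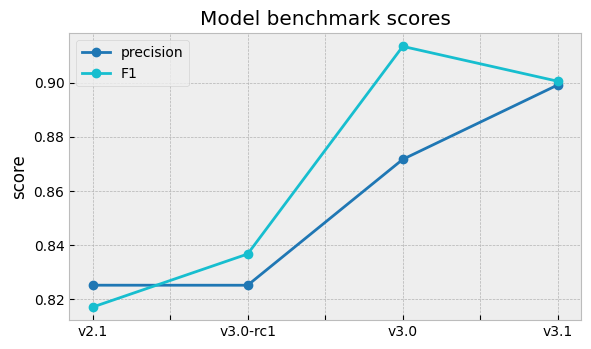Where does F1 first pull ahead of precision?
v3.0-rc1

v2.1: F1 ≈ 0.82 vs precision ≈ 0.83 (not yet); v3.0-rc1: F1 ≈ 0.84 vs precision ≈ 0.83 (first crossover).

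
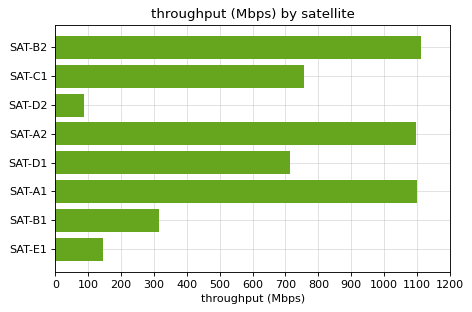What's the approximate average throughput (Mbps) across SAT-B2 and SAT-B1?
(1100 + 300) / 2 ≈ 700.

≈ 700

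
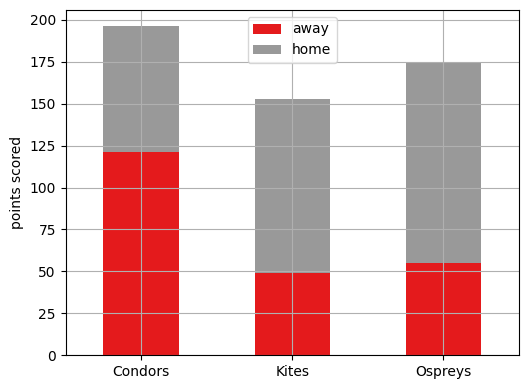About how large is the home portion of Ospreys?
home top ≈ 180, bottom ≈ 60; segment ≈ 120.

≈ 120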